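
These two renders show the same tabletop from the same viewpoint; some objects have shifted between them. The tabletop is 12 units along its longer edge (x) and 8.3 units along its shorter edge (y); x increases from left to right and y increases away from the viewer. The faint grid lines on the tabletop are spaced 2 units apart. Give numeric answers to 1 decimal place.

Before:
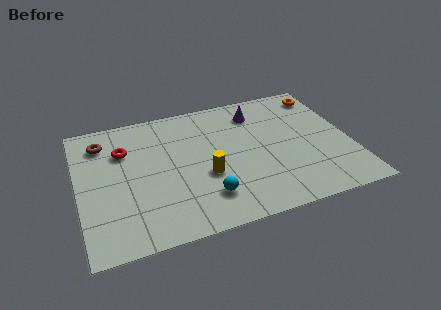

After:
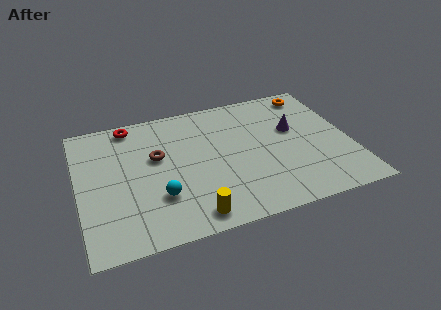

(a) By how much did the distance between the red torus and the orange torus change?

-1.0

The distance was about 9.2 in the first image and 8.2 in the second, so they moved 1.0 units closer together.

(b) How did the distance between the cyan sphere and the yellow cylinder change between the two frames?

+0.7

The distance was about 1.3 in the first image and 2.0 in the second, so they moved 0.7 units further apart.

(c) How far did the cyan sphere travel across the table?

2.1

From (5.4, 1.9) to (3.4, 2.5), the cyan sphere covered √(2.0² + 0.6²) ≈ 2.1 units.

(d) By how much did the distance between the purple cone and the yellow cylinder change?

+2.0

Before: roughly 4.3 units apart; after: 6.3. That's 2.0 units further apart.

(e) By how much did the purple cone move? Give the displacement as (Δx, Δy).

(1.5, -1.6)

From the two frames, the purple cone sits at roughly (8.1, 6.6) before and (9.6, 5.0) after.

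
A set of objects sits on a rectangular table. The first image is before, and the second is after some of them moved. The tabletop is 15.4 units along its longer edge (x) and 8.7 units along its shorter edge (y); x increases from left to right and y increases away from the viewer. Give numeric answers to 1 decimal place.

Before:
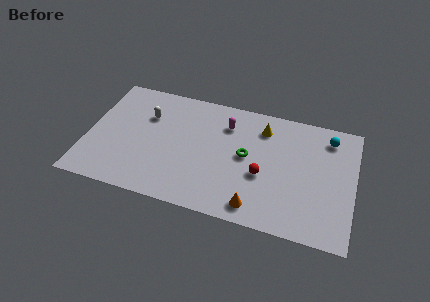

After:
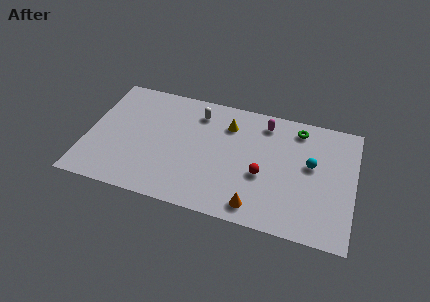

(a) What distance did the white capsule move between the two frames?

3.1

From (3.3, 6.0) to (6.2, 7.0), the white capsule covered √(2.9² + 1.0²) ≈ 3.1 units.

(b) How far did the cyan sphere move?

2.4

The cyan sphere was near (13.8, 7.2) before and (12.9, 5.0) after, so it travelled √(0.9² + 2.2²) ≈ 2.4 units.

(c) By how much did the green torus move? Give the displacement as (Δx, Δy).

(2.8, 2.8)

The green torus was at about (9.2, 4.6) and moved to about (12.0, 7.4).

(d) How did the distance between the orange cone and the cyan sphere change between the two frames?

-2.3

The distance was about 7.1 in the first image and 4.8 in the second, so they moved 2.3 units closer together.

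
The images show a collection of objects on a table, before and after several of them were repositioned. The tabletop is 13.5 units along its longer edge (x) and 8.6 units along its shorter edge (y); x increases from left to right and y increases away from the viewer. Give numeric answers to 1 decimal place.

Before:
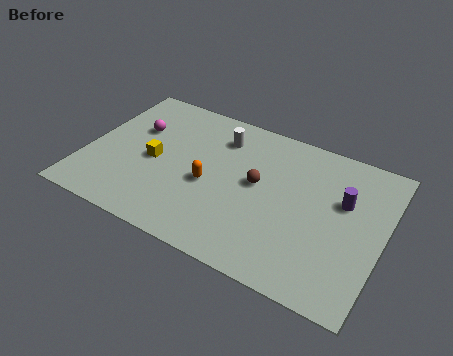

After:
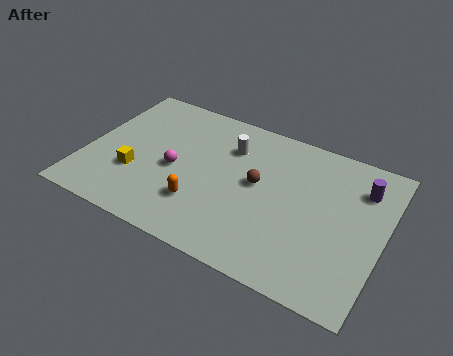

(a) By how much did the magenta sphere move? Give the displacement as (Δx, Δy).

(2.1, -1.7)

The magenta sphere was at about (2.0, 5.6) and moved to about (4.1, 3.9).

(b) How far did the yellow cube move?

1.3

The yellow cube moved from about (3.1, 4.0) to (2.4, 2.9), a distance of √(0.7² + 1.1²) ≈ 1.3.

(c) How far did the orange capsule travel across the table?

1.3

From (5.7, 3.7) to (5.5, 2.4), the orange capsule covered √(0.2² + 1.3²) ≈ 1.3 units.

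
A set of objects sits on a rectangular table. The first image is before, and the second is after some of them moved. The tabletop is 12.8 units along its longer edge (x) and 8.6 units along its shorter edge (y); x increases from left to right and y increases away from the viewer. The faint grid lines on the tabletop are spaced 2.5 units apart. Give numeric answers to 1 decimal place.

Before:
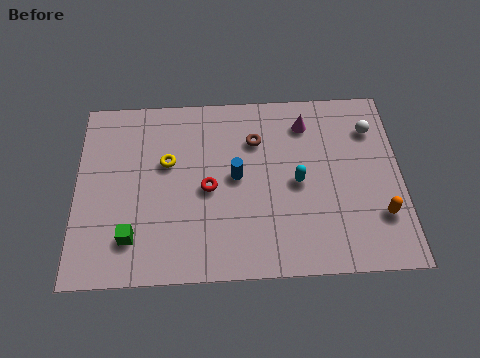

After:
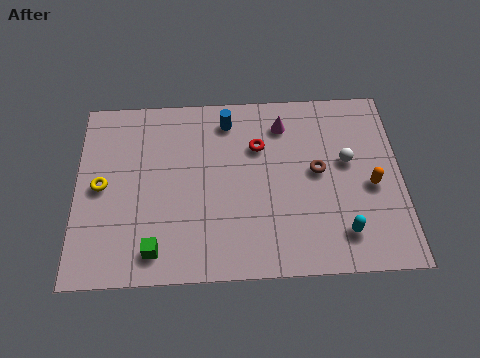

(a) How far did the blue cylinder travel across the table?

2.7

The blue cylinder was near (6.3, 4.5) before and (6.0, 7.2) after, so it travelled √(0.3² + 2.7²) ≈ 2.7 units.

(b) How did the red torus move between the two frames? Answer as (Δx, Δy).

(2.0, 1.9)

The red torus started near (5.2, 4.0) and ended near (7.2, 5.9).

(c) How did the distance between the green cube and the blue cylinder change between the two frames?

+1.7

They were about 4.9 units apart before and 6.6 after — 1.7 units further apart.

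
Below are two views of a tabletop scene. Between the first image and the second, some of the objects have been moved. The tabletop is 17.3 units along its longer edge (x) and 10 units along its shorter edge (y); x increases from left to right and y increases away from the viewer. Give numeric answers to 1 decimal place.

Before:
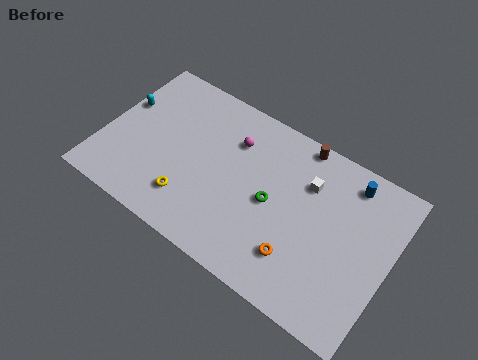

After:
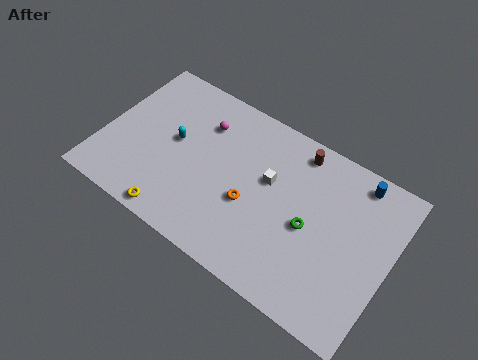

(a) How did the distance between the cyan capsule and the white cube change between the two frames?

-5.6

Before: roughly 11.3 units apart; after: 5.7. That's 5.6 units closer together.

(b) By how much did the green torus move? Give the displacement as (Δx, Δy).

(2.3, -0.2)

The green torus started near (10.3, 4.8) and ended near (12.6, 4.6).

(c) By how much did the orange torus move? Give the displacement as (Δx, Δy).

(-3.2, 1.5)

The orange torus was at about (12.3, 2.5) and moved to about (9.1, 4.0).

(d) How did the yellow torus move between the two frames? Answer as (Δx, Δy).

(-0.6, -1.4)

The yellow torus started near (5.7, 2.3) and ended near (5.1, 0.9).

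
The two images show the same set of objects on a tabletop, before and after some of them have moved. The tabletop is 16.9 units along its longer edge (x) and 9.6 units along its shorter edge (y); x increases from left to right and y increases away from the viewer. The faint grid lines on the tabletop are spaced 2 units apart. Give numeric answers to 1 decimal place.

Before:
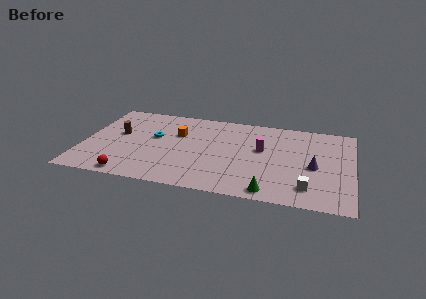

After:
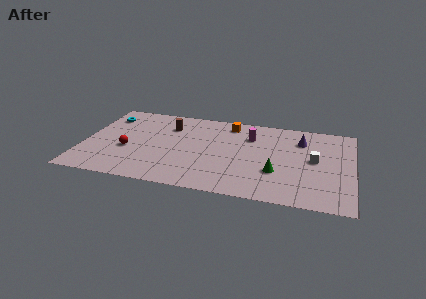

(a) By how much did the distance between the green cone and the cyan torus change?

+3.0

Before: roughly 8.8 units apart; after: 11.8. That's 3.0 units further apart.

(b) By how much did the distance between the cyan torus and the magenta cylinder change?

+2.4

Before: roughly 6.8 units apart; after: 9.2. That's 2.4 units further apart.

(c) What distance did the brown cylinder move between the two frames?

3.5

From (2.1, 5.5) to (5.2, 7.1), the brown cylinder covered √(3.1² + 1.6²) ≈ 3.5 units.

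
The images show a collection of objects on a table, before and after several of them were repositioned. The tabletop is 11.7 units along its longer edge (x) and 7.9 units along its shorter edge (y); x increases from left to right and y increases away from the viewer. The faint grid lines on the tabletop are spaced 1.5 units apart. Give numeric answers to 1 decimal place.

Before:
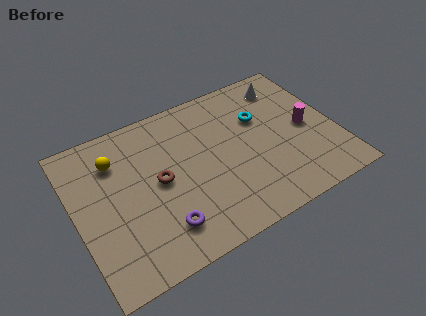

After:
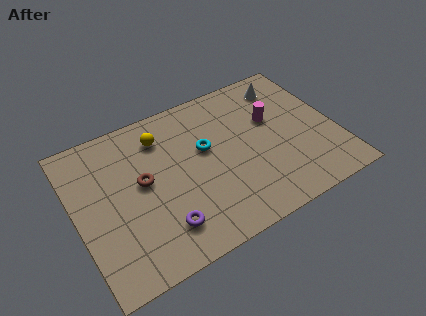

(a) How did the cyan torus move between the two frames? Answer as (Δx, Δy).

(-2.6, -0.5)

The cyan torus was at about (8.5, 5.2) and moved to about (5.9, 4.7).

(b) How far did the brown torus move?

0.8

The brown torus moved from about (3.7, 4.0) to (3.0, 4.3), a distance of √(0.7² + 0.3²) ≈ 0.8.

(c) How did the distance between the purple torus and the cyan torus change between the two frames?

-2.3

The distance was about 6.1 in the first image and 3.8 in the second, so they moved 2.3 units closer together.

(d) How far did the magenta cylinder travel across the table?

1.8

The magenta cylinder was near (10.4, 3.8) before and (9.0, 4.9) after, so it travelled √(1.4² + 1.1²) ≈ 1.8 units.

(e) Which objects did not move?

the white cone and the purple torus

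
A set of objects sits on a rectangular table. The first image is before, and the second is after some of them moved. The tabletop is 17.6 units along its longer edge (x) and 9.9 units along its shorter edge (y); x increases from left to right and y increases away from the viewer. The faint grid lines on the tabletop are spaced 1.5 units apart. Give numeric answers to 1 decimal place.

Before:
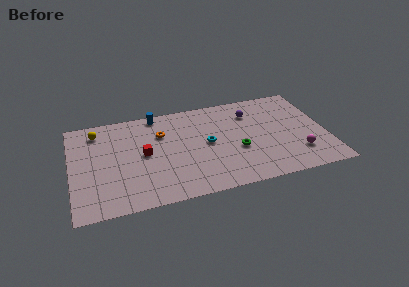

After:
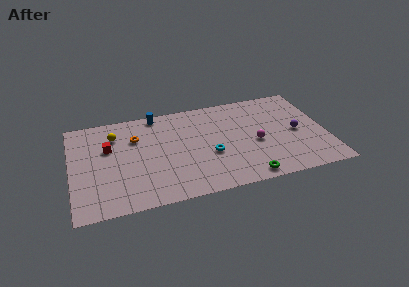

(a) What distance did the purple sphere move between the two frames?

4.1

The purple sphere moved from about (12.6, 7.5) to (15.6, 4.7), a distance of √(3.0² + 2.8²) ≈ 4.1.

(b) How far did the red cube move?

2.7

The red cube moved from about (5.0, 5.1) to (2.6, 6.3), a distance of √(2.4² + 1.2²) ≈ 2.7.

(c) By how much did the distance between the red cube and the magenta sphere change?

-0.5

The distance was about 10.8 in the first image and 10.3 in the second, so they moved 0.5 units closer together.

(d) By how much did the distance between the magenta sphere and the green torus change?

-0.9

Before: roughly 4.3 units apart; after: 3.4. That's 0.9 units closer together.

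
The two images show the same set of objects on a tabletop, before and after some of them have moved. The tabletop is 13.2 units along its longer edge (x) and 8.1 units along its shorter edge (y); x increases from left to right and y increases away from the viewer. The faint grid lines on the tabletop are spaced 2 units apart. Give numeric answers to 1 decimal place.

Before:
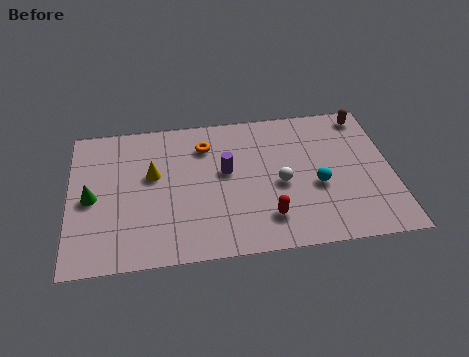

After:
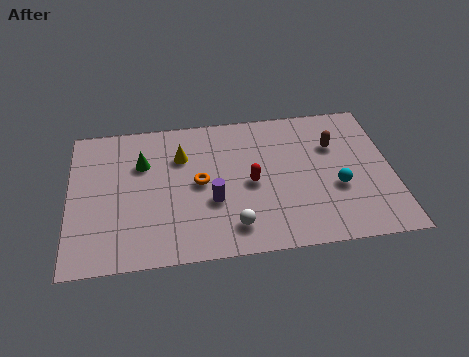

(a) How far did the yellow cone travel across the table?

1.5

The yellow cone moved from about (3.4, 4.8) to (4.6, 5.7), a distance of √(1.2² + 0.9²) ≈ 1.5.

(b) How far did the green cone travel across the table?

2.7

From (0.9, 3.8) to (3.0, 5.5), the green cone covered √(2.1² + 1.7²) ≈ 2.7 units.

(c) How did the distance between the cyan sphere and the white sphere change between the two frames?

+3.1

Before: roughly 1.5 units apart; after: 4.6. That's 3.1 units further apart.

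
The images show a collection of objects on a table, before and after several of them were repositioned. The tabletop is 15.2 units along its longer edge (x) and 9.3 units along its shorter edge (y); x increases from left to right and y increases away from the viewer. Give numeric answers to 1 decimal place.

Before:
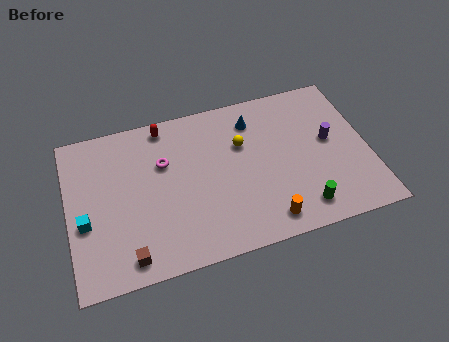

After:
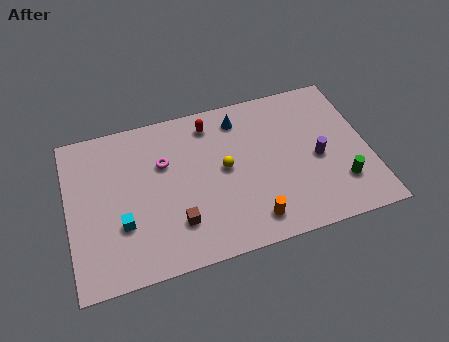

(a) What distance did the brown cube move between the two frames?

2.8

From (2.8, 1.2) to (5.3, 2.4), the brown cube covered √(2.5² + 1.2²) ≈ 2.8 units.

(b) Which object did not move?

the magenta torus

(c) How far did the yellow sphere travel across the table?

1.6

The yellow sphere was near (8.9, 6.1) before and (7.9, 4.9) after, so it travelled √(1.0² + 1.2²) ≈ 1.6 units.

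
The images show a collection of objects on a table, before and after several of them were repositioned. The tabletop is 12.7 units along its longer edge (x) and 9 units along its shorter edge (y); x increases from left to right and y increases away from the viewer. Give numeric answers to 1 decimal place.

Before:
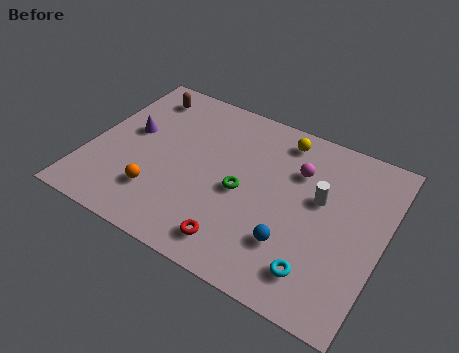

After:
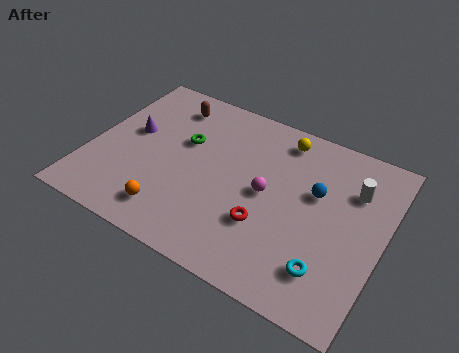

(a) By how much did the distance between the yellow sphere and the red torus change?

-1.6

They were about 6.4 units apart before and 4.8 after — 1.6 units closer together.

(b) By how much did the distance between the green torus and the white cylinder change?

+3.9

Before: roughly 3.4 units apart; after: 7.3. That's 3.9 units further apart.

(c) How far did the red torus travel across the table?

1.8

The red torus was near (6.9, 1.4) before and (7.9, 2.9) after, so it travelled √(1.0² + 1.5²) ≈ 1.8 units.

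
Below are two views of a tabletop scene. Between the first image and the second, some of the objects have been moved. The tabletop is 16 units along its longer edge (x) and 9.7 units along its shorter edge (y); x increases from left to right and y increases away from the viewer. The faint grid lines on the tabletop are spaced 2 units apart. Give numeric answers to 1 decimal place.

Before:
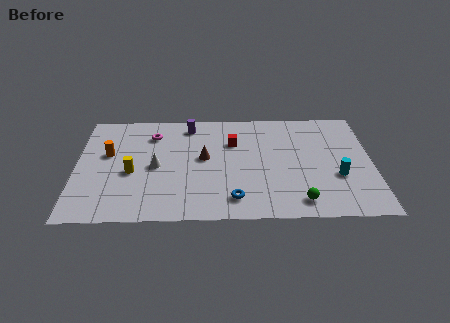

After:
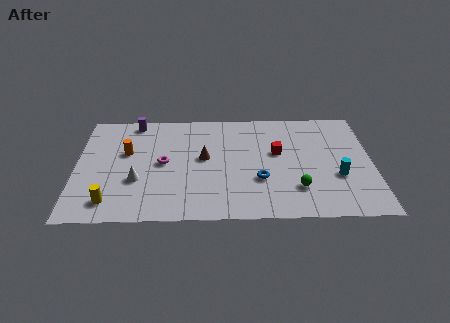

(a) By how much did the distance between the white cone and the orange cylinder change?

-0.3

Before: roughly 2.9 units apart; after: 2.6. That's 0.3 units closer together.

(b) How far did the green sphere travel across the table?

1.1

The green sphere moved from about (12.0, 1.4) to (11.9, 2.5), a distance of √(0.1² + 1.1²) ≈ 1.1.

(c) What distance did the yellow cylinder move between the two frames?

2.7

From (3.0, 4.1) to (1.9, 1.6), the yellow cylinder covered √(1.1² + 2.5²) ≈ 2.7 units.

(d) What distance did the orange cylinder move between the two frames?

1.0

The orange cylinder was near (1.7, 5.8) before and (2.7, 5.9) after, so it travelled √(1.0² + 0.1²) ≈ 1.0 units.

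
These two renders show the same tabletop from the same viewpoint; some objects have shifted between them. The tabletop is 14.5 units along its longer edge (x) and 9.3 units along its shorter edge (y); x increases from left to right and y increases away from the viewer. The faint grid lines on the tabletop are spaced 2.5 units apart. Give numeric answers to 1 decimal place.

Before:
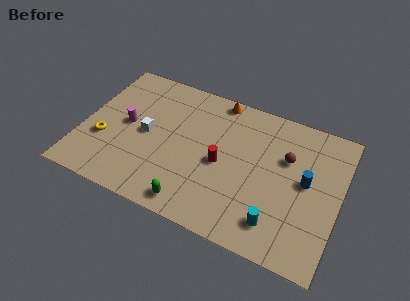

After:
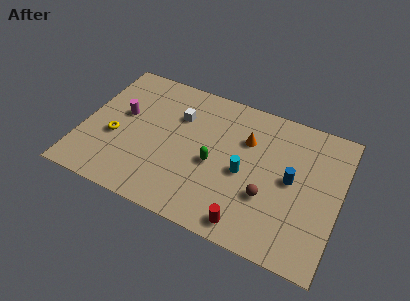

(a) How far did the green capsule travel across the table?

3.1

The green capsule moved from about (6.7, 1.1) to (7.5, 4.1), a distance of √(0.8² + 3.0²) ≈ 3.1.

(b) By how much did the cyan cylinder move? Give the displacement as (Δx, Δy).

(-2.1, 2.4)

The cyan cylinder started near (11.3, 1.8) and ended near (9.2, 4.2).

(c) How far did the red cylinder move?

3.7

The red cylinder moved from about (7.9, 4.3) to (9.8, 1.1), a distance of √(1.9² + 3.2²) ≈ 3.7.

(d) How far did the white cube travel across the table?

2.5

The white cube was near (3.6, 4.6) before and (5.2, 6.5) after, so it travelled √(1.6² + 1.9²) ≈ 2.5 units.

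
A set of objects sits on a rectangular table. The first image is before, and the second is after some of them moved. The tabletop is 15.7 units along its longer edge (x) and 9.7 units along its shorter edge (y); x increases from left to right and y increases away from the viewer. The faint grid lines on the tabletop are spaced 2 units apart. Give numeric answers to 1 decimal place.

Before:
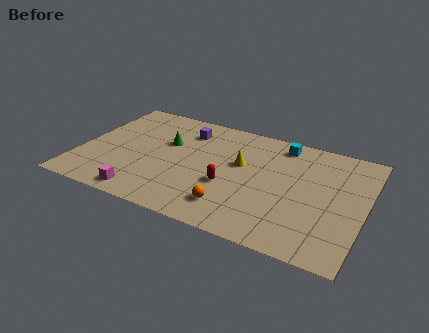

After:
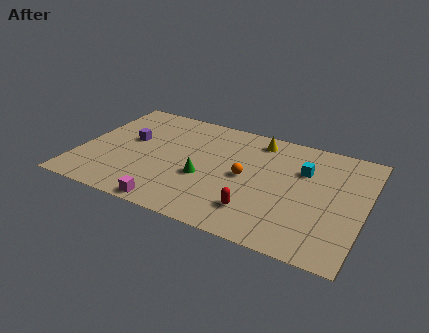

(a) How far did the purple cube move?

3.5

From (5.5, 7.6) to (2.6, 5.6), the purple cube covered √(2.9² + 2.0²) ≈ 3.5 units.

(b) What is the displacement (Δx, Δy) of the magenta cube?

(1.6, -0.3)

The magenta cube started near (4.0, 1.1) and ended near (5.6, 0.8).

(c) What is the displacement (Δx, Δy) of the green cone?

(2.4, -2.3)

The green cone started near (4.6, 6.1) and ended near (7.0, 3.8).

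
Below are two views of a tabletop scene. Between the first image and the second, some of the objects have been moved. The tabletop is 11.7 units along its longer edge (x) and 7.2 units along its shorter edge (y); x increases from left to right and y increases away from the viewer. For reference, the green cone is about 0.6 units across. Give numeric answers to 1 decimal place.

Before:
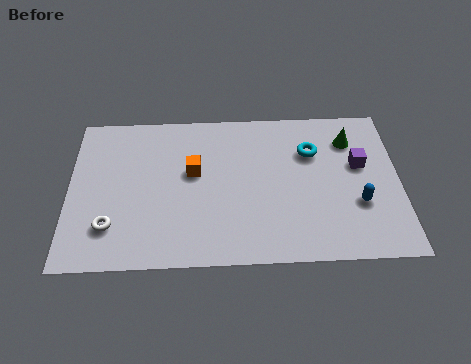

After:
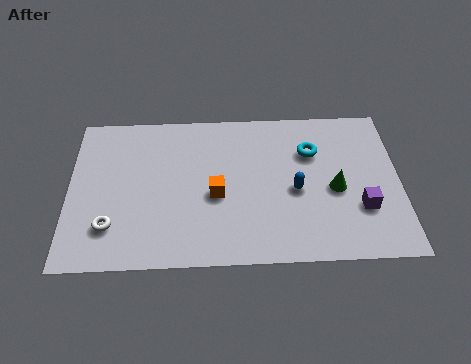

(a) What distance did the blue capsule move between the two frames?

2.3

From (10.2, 2.5) to (8.0, 3.2), the blue capsule covered √(2.2² + 0.7²) ≈ 2.3 units.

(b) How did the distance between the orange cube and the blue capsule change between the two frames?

-3.2

Before: roughly 6.0 units apart; after: 2.8. That's 3.2 units closer together.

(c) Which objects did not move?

the cyan torus and the white torus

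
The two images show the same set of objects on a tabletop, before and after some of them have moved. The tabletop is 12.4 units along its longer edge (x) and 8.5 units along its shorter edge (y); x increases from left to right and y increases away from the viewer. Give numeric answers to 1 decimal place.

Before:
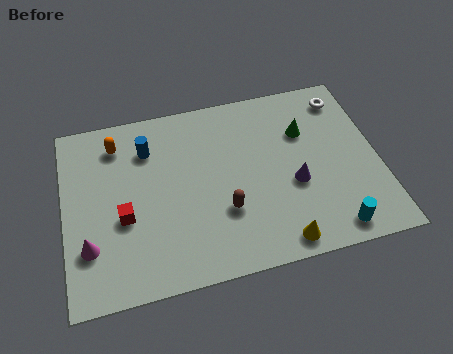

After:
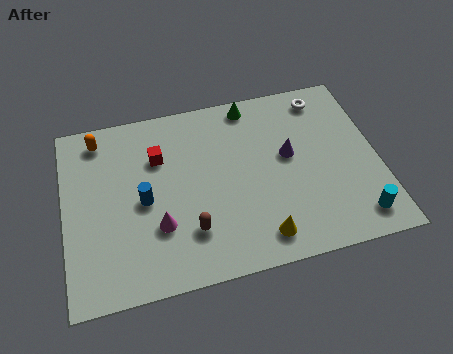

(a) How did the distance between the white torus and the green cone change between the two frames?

+0.8

The distance was about 2.1 in the first image and 2.9 in the second, so they moved 0.8 units further apart.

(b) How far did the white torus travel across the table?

0.8

From (11.3, 7.1) to (10.5, 7.3), the white torus covered √(0.8² + 0.2²) ≈ 0.8 units.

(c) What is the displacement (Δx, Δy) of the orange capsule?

(-0.7, 0.4)

The orange capsule was at about (2.2, 6.9) and moved to about (1.5, 7.3).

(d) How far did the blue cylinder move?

2.4

From (3.4, 6.4) to (3.1, 4.0), the blue cylinder covered √(0.3² + 2.4²) ≈ 2.4 units.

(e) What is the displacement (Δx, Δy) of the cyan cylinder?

(1.0, 0.3)

The cyan cylinder was at about (10.3, 1.0) and moved to about (11.3, 1.3).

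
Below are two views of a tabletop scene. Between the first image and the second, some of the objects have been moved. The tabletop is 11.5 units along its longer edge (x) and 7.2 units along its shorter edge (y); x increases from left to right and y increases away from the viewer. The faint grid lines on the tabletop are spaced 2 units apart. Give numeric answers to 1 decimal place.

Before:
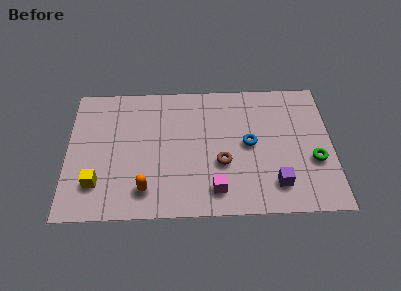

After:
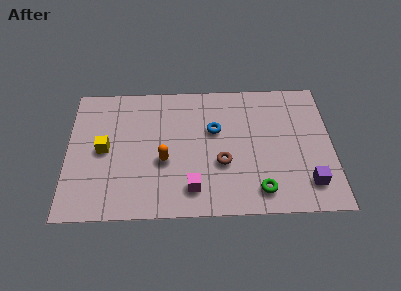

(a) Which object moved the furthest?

the green torus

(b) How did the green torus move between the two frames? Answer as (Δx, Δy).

(-2.4, -1.5)

The green torus started near (10.7, 2.7) and ended near (8.3, 1.2).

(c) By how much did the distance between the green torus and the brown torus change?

-1.8

They were about 4.0 units apart before and 2.2 after — 1.8 units closer together.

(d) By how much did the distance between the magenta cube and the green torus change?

-1.6

Before: roughly 4.5 units apart; after: 2.9. That's 1.6 units closer together.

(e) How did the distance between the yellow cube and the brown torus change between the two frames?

-0.3

The distance was about 5.5 in the first image and 5.2 in the second, so they moved 0.3 units closer together.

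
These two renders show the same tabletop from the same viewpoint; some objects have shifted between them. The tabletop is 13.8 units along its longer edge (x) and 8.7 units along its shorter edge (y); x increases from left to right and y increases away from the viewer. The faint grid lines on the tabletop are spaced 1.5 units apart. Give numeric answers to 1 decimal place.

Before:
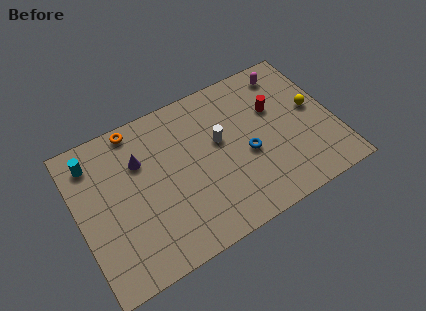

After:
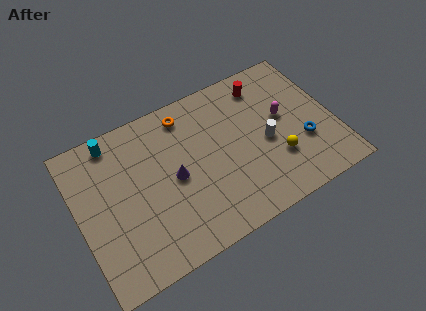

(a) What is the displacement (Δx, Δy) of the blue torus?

(3.0, -0.7)

The blue torus started near (9.0, 3.7) and ended near (12.0, 3.0).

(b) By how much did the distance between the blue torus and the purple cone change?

+1.0

The distance was about 6.0 in the first image and 7.0 in the second, so they moved 1.0 units further apart.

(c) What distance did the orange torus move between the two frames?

2.7

The orange torus moved from about (3.5, 7.9) to (6.2, 7.4), a distance of √(2.7² + 0.5²) ≈ 2.7.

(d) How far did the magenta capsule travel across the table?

2.6

The magenta capsule was near (11.8, 7.4) before and (11.2, 4.9) after, so it travelled √(0.6² + 2.5²) ≈ 2.6 units.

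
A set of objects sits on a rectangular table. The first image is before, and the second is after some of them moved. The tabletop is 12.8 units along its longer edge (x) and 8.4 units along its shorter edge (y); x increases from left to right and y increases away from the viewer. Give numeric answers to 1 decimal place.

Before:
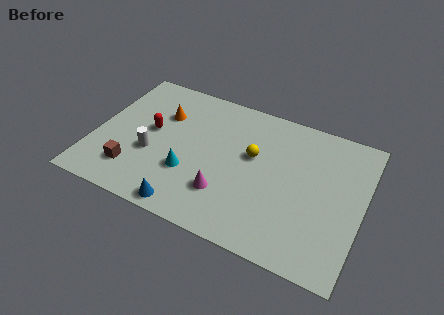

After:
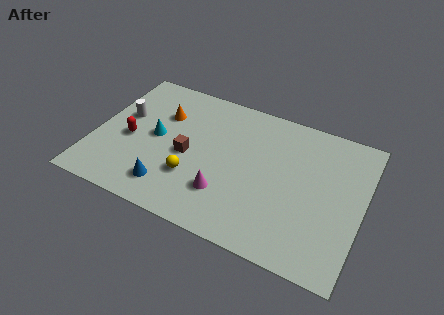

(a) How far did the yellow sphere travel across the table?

3.5

The yellow sphere was near (7.5, 5.0) before and (4.9, 2.6) after, so it travelled √(2.6² + 2.4²) ≈ 3.5 units.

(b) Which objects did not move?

the magenta cone and the orange cone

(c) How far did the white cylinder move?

2.4

The white cylinder was near (2.8, 3.2) before and (1.2, 5.0) after, so it travelled √(1.6² + 1.8²) ≈ 2.4 units.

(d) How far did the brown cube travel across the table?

3.1

From (2.1, 1.9) to (4.5, 3.8), the brown cube covered √(2.4² + 1.9²) ≈ 3.1 units.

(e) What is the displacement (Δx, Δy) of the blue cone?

(-1.0, 0.8)

From the two frames, the blue cone sits at roughly (4.9, 0.8) before and (3.9, 1.6) after.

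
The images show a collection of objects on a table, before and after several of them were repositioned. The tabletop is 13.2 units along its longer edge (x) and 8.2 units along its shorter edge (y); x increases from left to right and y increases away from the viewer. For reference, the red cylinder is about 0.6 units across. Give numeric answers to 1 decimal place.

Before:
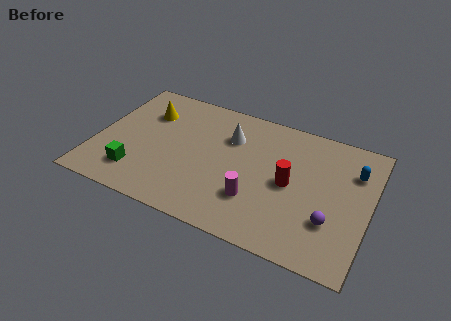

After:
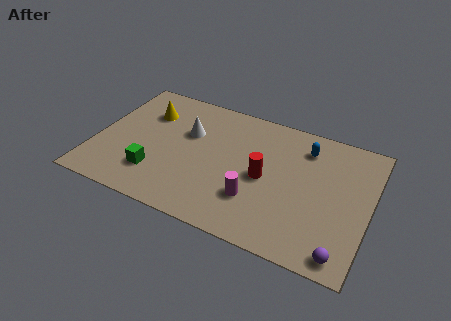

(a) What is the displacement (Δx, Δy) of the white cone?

(-2.0, -0.5)

The white cone started near (6.3, 5.8) and ended near (4.3, 5.3).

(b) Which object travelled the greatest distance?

the blue capsule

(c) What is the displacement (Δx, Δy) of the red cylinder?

(-1.2, -0.1)

From the two frames, the red cylinder sits at roughly (9.4, 4.0) before and (8.2, 3.9) after.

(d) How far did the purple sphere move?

1.7

The purple sphere was near (11.5, 2.5) before and (12.2, 0.9) after, so it travelled √(0.7² + 1.6²) ≈ 1.7 units.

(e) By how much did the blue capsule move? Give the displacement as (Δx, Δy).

(-2.4, 0.6)

The blue capsule started near (12.3, 5.9) and ended near (9.9, 6.5).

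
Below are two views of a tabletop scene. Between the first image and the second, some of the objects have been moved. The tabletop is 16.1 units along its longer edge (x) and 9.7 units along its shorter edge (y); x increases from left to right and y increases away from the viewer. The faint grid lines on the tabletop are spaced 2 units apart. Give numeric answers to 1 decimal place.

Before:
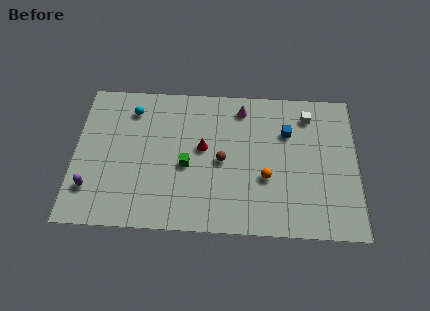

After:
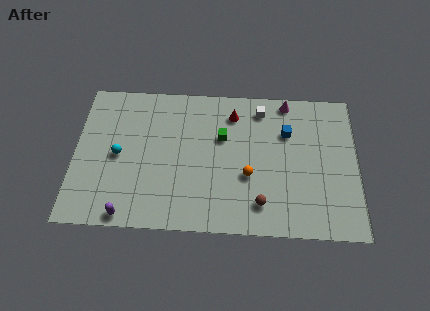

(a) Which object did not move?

the blue cube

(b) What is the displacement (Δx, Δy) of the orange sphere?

(-1.0, 0.1)

From the two frames, the orange sphere sits at roughly (10.9, 3.6) before and (9.9, 3.7) after.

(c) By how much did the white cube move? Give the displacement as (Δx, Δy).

(-2.7, 0.3)

From the two frames, the white cube sits at roughly (13.3, 7.9) before and (10.6, 8.2) after.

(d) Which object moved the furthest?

the brown sphere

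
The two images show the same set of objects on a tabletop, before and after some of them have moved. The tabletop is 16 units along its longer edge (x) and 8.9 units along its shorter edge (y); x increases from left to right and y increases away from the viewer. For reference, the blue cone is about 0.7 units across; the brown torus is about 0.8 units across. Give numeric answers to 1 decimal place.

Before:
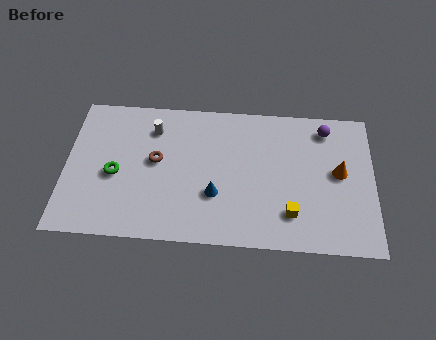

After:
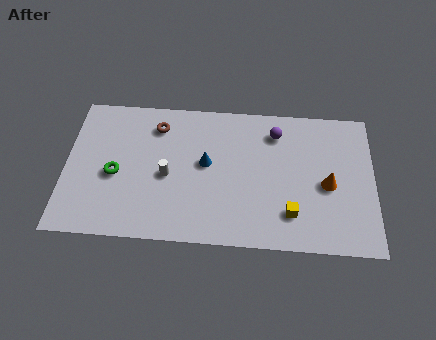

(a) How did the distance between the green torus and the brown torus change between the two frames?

+1.5

Before: roughly 2.3 units apart; after: 3.8. That's 1.5 units further apart.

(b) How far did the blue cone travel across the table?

2.0

The blue cone moved from about (7.8, 3.0) to (7.3, 4.9), a distance of √(0.5² + 1.9²) ≈ 2.0.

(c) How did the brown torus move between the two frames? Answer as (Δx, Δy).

(0.0, 2.2)

The brown torus started near (4.7, 4.9) and ended near (4.7, 7.1).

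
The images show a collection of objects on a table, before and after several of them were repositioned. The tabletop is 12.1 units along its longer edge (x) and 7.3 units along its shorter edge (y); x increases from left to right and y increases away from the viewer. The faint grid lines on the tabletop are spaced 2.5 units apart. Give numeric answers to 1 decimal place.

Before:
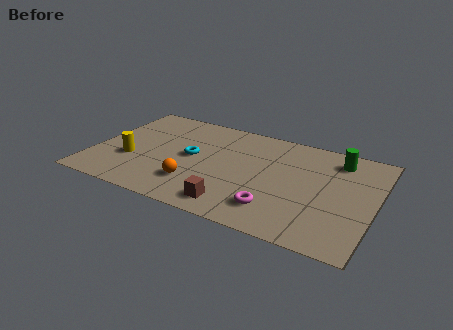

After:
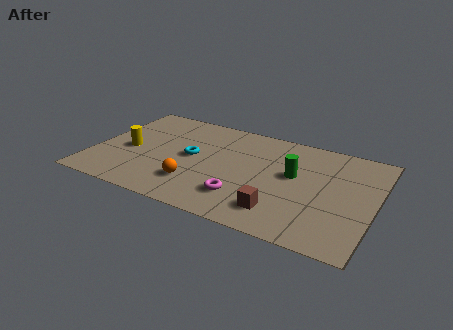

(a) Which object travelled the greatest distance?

the green cylinder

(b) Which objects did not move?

the orange sphere and the cyan torus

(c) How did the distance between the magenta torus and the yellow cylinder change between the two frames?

-1.1

They were about 6.5 units apart before and 5.4 after — 1.1 units closer together.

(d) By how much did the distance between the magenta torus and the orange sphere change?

-1.4

Before: roughly 3.5 units apart; after: 2.1. That's 1.4 units closer together.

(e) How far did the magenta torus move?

1.4

From (8.1, 1.6) to (6.7, 1.8), the magenta torus covered √(1.4² + 0.2²) ≈ 1.4 units.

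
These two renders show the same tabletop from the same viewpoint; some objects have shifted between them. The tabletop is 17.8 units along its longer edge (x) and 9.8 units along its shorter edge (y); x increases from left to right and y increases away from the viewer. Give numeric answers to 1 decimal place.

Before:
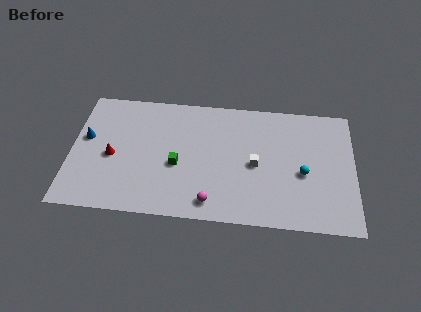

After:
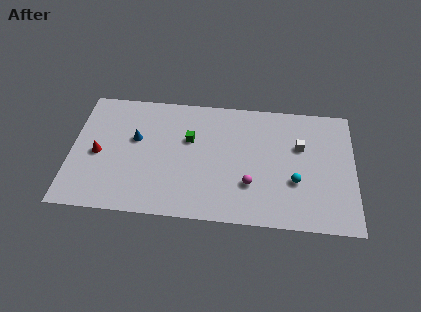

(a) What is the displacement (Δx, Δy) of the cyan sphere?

(-0.5, -0.7)

The cyan sphere was at about (14.6, 4.2) and moved to about (14.1, 3.5).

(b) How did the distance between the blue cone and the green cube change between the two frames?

-2.6

They were about 6.0 units apart before and 3.4 after — 2.6 units closer together.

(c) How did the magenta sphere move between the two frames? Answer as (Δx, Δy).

(2.4, 1.6)

From the two frames, the magenta sphere sits at roughly (8.9, 1.4) before and (11.3, 3.0) after.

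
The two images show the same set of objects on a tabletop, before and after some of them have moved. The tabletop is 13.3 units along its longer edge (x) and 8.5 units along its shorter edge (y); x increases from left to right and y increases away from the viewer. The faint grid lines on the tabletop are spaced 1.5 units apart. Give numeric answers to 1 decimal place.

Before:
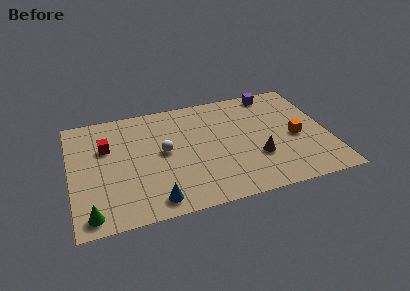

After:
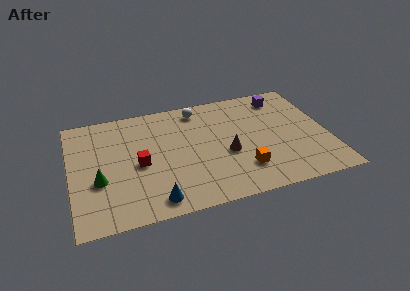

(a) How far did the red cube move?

2.3

The red cube moved from about (1.9, 5.6) to (3.5, 3.9), a distance of √(1.6² + 1.7²) ≈ 2.3.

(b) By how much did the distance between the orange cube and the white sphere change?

-1.3

They were about 6.8 units apart before and 5.5 after — 1.3 units closer together.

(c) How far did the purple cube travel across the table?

0.6

From (10.8, 7.6) to (11.2, 7.1), the purple cube covered √(0.4² + 0.5²) ≈ 0.6 units.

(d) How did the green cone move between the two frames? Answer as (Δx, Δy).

(0.5, 2.2)

The green cone was at about (0.9, 1.0) and moved to about (1.4, 3.2).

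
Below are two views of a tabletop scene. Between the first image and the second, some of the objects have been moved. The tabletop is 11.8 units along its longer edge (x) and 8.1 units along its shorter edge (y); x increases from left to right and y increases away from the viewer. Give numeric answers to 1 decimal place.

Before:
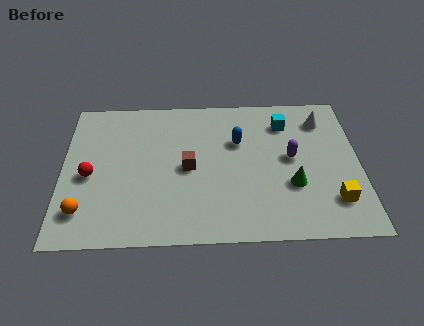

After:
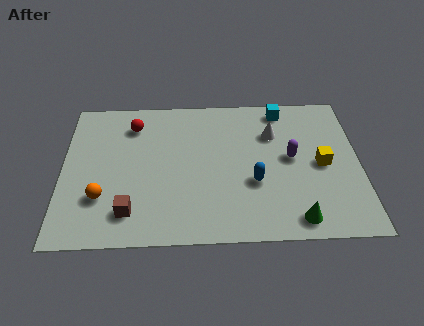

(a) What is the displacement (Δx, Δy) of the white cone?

(-2.0, -0.7)

The white cone was at about (10.4, 6.4) and moved to about (8.4, 5.7).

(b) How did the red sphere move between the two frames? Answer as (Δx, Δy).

(1.7, 2.8)

The red sphere started near (1.1, 3.6) and ended near (2.8, 6.4).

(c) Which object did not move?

the purple capsule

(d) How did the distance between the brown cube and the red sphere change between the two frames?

+0.9

They were about 3.9 units apart before and 4.8 after — 0.9 units further apart.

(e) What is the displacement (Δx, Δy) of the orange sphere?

(0.7, 0.7)

From the two frames, the orange sphere sits at roughly (0.9, 1.7) before and (1.6, 2.4) after.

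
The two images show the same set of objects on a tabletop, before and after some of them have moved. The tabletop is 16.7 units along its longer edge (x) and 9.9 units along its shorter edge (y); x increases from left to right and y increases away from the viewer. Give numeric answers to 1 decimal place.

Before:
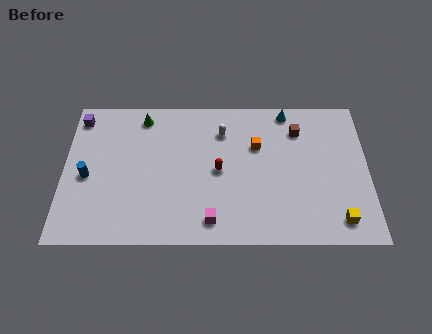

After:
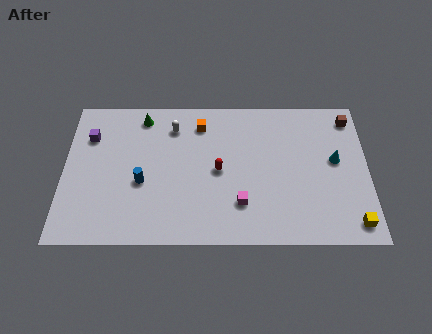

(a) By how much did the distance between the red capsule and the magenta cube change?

-0.8

They were about 3.3 units apart before and 2.5 after — 0.8 units closer together.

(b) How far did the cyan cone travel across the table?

4.3

The cyan cone was near (12.3, 8.9) before and (14.9, 5.5) after, so it travelled √(2.6² + 3.4²) ≈ 4.3 units.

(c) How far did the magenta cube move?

1.9

From (8.1, 1.5) to (9.7, 2.6), the magenta cube covered √(1.6² + 1.1²) ≈ 1.9 units.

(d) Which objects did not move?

the red capsule and the green cone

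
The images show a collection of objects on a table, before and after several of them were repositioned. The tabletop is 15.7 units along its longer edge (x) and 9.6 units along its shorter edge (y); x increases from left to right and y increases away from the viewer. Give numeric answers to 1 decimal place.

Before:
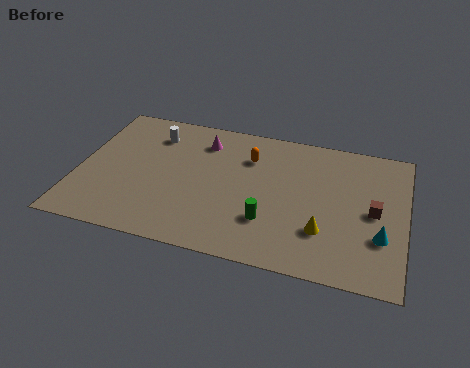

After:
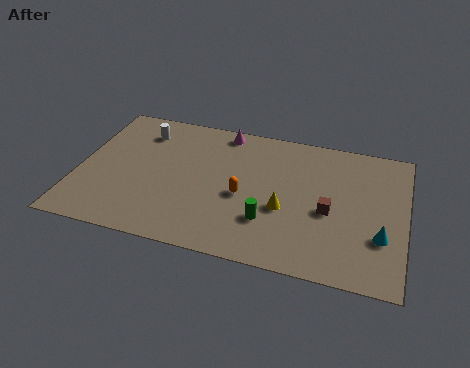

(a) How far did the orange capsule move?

2.8

The orange capsule was near (8.1, 7.0) before and (8.0, 4.2) after, so it travelled √(0.1² + 2.8²) ≈ 2.8 units.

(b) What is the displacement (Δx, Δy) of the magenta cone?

(0.9, 1.0)

The magenta cone started near (5.8, 7.6) and ended near (6.7, 8.6).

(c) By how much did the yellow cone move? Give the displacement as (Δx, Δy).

(-1.9, 1.0)

From the two frames, the yellow cone sits at roughly (11.9, 2.8) before and (10.0, 3.8) after.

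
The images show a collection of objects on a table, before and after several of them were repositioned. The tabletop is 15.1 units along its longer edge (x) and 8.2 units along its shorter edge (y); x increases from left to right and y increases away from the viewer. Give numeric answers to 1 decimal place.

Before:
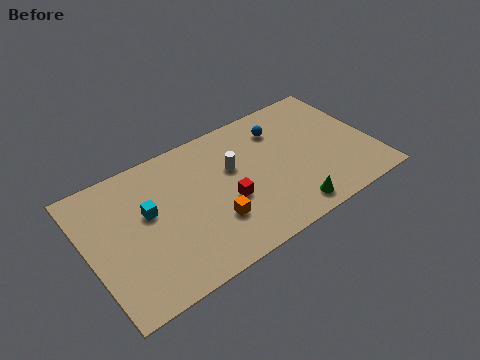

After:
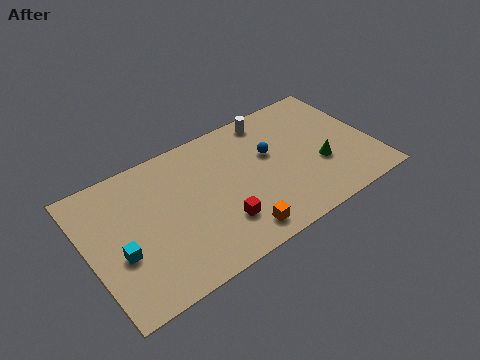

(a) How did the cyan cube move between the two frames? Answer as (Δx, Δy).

(-1.7, -1.6)

The cyan cube started near (3.2, 4.8) and ended near (1.5, 3.2).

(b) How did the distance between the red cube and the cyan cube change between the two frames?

+0.9

Before: roughly 4.3 units apart; after: 5.2. That's 0.9 units further apart.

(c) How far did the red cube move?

1.3

The red cube moved from about (7.2, 3.3) to (6.6, 2.2), a distance of √(0.6² + 1.1²) ≈ 1.3.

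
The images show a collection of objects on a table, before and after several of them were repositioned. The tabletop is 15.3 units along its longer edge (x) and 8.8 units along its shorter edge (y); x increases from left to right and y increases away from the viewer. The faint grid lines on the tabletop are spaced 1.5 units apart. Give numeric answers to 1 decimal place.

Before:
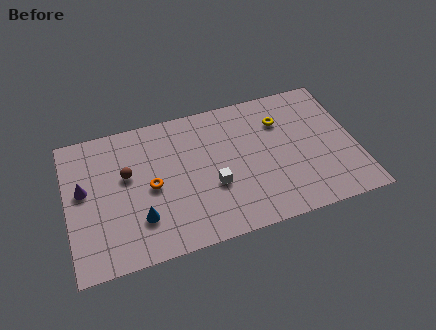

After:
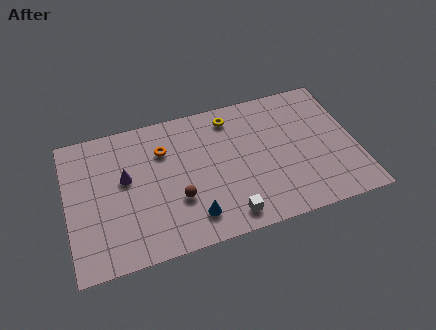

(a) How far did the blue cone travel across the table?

2.8

The blue cone moved from about (3.7, 2.4) to (6.4, 1.7), a distance of √(2.7² + 0.7²) ≈ 2.8.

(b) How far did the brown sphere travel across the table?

3.4

The brown sphere was near (3.2, 5.3) before and (5.7, 3.0) after, so it travelled √(2.5² + 2.3²) ≈ 3.4 units.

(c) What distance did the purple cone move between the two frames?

2.2

The purple cone moved from about (0.9, 5.0) to (3.1, 5.1), a distance of √(2.2² + 0.1²) ≈ 2.2.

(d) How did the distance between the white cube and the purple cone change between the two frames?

-0.5

The distance was about 6.9 in the first image and 6.4 in the second, so they moved 0.5 units closer together.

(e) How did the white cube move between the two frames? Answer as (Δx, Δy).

(0.6, -2.1)

From the two frames, the white cube sits at roughly (7.6, 3.3) before and (8.2, 1.2) after.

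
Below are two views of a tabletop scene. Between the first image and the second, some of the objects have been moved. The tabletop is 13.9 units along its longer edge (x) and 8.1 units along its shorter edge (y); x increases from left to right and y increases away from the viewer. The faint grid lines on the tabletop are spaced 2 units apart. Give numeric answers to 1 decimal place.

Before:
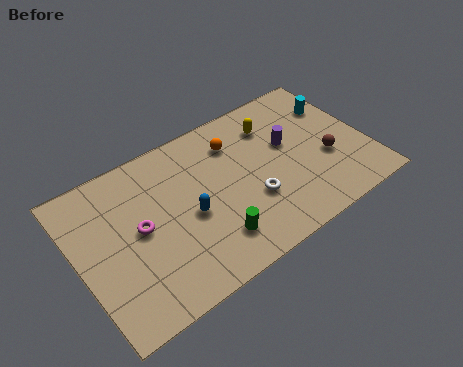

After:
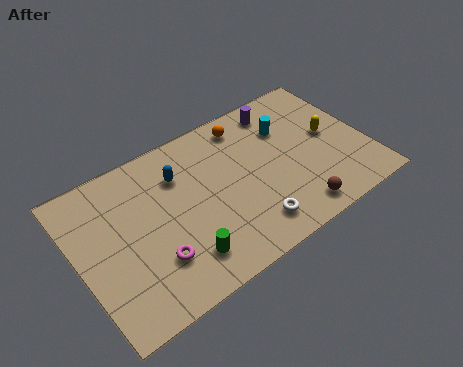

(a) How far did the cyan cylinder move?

2.5

From (12.9, 5.8) to (10.4, 5.7), the cyan cylinder covered √(2.5² + 0.1²) ≈ 2.5 units.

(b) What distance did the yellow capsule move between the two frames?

3.1

The yellow capsule was near (9.8, 6.2) before and (12.3, 4.3) after, so it travelled √(2.5² + 1.9²) ≈ 3.1 units.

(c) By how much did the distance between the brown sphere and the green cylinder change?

-0.6

The distance was about 6.0 in the first image and 5.4 in the second, so they moved 0.6 units closer together.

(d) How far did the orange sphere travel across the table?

1.0

The orange sphere moved from about (7.9, 6.2) to (8.6, 6.9), a distance of √(0.7² + 0.7²) ≈ 1.0.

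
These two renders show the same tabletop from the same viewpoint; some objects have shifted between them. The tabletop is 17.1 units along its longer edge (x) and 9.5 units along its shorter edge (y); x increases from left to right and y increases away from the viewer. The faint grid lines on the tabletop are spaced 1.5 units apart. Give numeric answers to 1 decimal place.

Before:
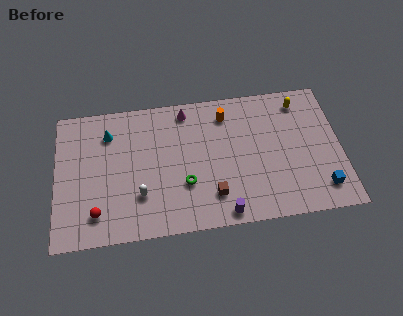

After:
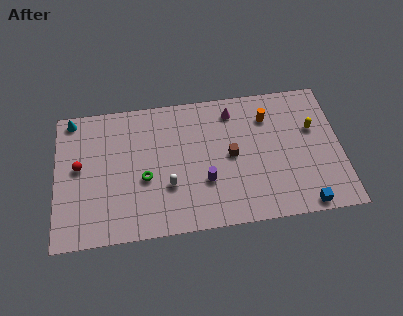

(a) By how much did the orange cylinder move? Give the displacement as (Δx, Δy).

(2.5, -0.5)

From the two frames, the orange cylinder sits at roughly (10.3, 7.7) before and (12.8, 7.2) after.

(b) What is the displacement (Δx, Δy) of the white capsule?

(1.7, 0.4)

From the two frames, the white capsule sits at roughly (5.0, 2.8) before and (6.7, 3.2) after.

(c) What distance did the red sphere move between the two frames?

3.4

The red sphere moved from about (2.4, 1.9) to (1.4, 5.2), a distance of √(1.0² + 3.3²) ≈ 3.4.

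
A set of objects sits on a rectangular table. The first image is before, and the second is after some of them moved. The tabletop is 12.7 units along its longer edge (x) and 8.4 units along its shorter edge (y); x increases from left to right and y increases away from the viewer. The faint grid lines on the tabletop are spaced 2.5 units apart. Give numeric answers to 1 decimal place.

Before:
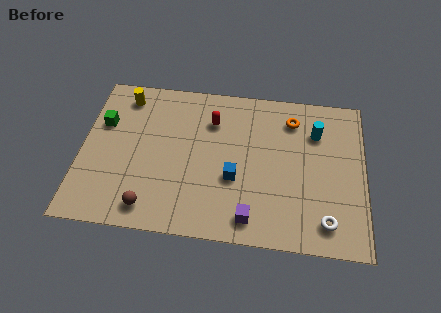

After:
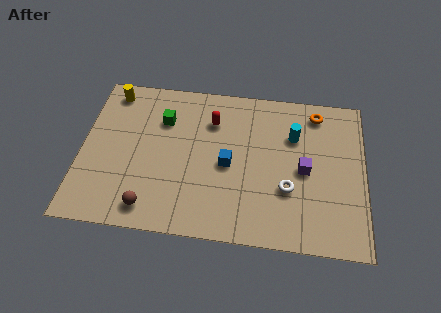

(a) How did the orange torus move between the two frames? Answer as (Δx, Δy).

(1.1, 0.5)

The orange torus was at about (9.4, 6.7) and moved to about (10.5, 7.2).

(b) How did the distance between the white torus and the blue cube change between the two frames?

-1.6

They were about 4.5 units apart before and 2.9 after — 1.6 units closer together.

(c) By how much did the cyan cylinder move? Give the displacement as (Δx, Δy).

(-1.0, -0.3)

The cyan cylinder started near (10.5, 6.1) and ended near (9.5, 5.8).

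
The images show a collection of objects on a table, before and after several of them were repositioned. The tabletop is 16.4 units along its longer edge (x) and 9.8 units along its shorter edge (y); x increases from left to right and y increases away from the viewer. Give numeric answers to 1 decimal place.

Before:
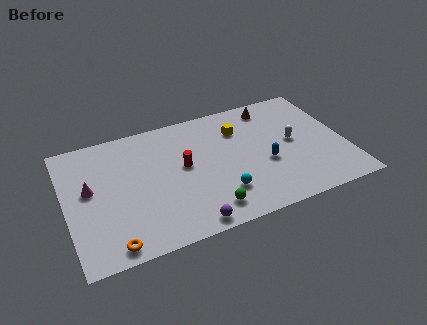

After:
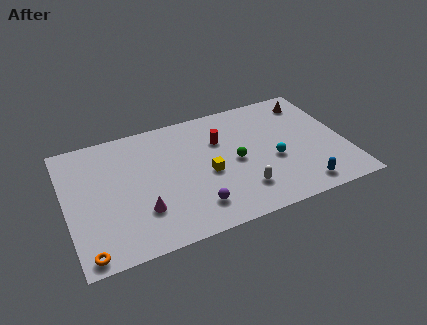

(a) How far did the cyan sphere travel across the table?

3.6

From (8.8, 2.5) to (12.1, 4.0), the cyan sphere covered √(3.3² + 1.5²) ≈ 3.6 units.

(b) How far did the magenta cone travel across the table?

3.9

From (1.4, 5.5) to (4.2, 2.8), the magenta cone covered √(2.8² + 2.7²) ≈ 3.9 units.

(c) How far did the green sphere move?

3.7

The green sphere moved from about (7.9, 1.6) to (9.9, 4.7), a distance of √(2.0² + 3.1²) ≈ 3.7.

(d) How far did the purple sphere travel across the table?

1.2

The purple sphere was near (6.7, 0.9) before and (7.2, 2.0) after, so it travelled √(0.5² + 1.1²) ≈ 1.2 units.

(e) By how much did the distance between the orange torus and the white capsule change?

-2.6

They were about 11.8 units apart before and 9.2 after — 2.6 units closer together.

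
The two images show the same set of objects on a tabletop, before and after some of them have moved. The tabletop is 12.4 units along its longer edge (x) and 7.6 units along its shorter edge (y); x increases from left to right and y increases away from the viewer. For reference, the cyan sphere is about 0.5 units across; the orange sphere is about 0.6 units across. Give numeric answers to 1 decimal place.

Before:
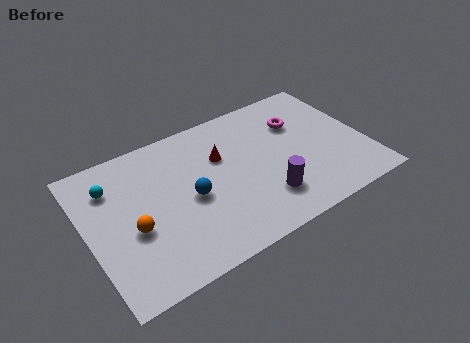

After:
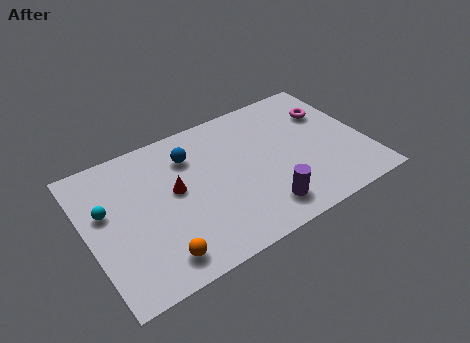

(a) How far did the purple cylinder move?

0.5

The purple cylinder moved from about (7.6, 1.9) to (7.4, 1.4), a distance of √(0.2² + 0.5²) ≈ 0.5.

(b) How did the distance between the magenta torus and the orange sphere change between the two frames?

+1.2

Before: roughly 8.1 units apart; after: 9.3. That's 1.2 units further apart.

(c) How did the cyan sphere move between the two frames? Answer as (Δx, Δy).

(-0.4, -1.1)

From the two frames, the cyan sphere sits at roughly (1.3, 5.7) before and (0.9, 4.6) after.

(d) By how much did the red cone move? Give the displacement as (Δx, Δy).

(-2.2, -0.8)

The red cone was at about (6.1, 5.0) and moved to about (3.9, 4.2).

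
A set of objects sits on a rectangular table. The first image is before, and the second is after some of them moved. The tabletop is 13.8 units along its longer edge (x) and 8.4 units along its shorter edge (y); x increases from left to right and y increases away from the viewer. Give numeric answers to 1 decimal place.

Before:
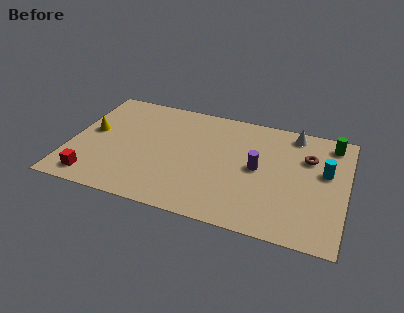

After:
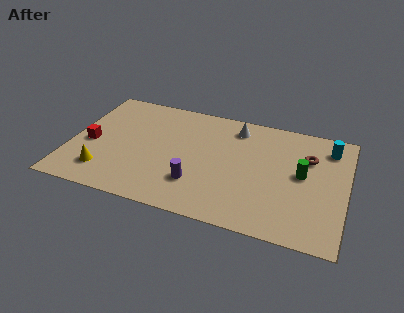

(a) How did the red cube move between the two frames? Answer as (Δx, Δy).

(-0.4, 2.5)

The red cube was at about (1.4, 1.2) and moved to about (1.0, 3.7).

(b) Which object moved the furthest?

the purple cylinder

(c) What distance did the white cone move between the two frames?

2.9

From (11.0, 7.4) to (8.1, 7.0), the white cone covered √(2.9² + 0.4²) ≈ 2.9 units.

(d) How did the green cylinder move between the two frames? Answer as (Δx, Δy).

(-1.3, -2.7)

The green cylinder was at about (12.9, 7.2) and moved to about (11.6, 4.5).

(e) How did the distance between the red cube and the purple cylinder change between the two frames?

-2.9

Before: roughly 8.6 units apart; after: 5.7. That's 2.9 units closer together.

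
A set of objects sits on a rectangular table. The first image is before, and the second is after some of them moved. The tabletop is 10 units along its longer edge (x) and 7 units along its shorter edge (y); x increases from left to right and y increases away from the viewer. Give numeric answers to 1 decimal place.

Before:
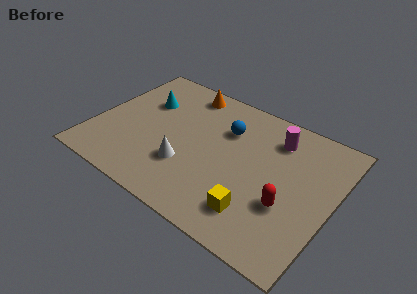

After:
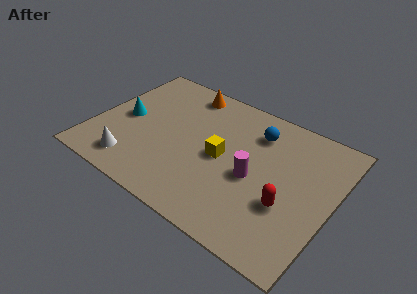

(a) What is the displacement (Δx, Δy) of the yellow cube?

(-1.8, 1.9)

From the two frames, the yellow cube sits at roughly (7.2, 1.5) before and (5.4, 3.4) after.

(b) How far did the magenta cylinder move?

2.5

From (7.3, 5.5) to (6.8, 3.1), the magenta cylinder covered √(0.5² + 2.4²) ≈ 2.5 units.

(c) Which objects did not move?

the orange cone and the red capsule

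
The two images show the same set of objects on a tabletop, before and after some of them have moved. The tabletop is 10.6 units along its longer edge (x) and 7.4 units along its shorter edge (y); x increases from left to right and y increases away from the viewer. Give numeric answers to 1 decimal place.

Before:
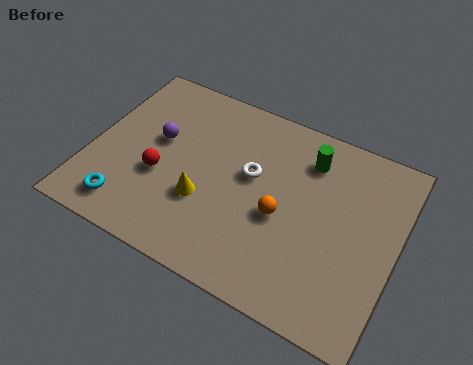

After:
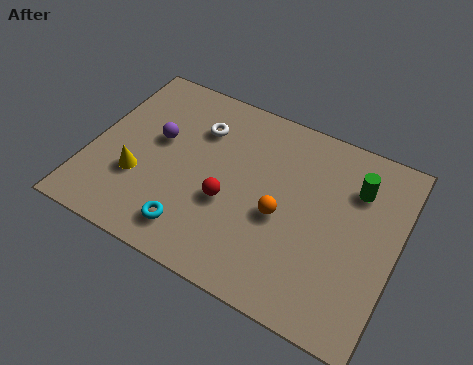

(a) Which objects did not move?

the orange sphere and the purple sphere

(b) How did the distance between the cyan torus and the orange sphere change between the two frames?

-2.1

The distance was about 5.5 in the first image and 3.4 in the second, so they moved 2.1 units closer together.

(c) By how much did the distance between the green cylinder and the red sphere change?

-0.8

Before: roughly 5.6 units apart; after: 4.8. That's 0.8 units closer together.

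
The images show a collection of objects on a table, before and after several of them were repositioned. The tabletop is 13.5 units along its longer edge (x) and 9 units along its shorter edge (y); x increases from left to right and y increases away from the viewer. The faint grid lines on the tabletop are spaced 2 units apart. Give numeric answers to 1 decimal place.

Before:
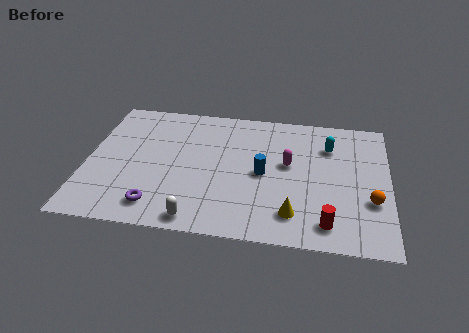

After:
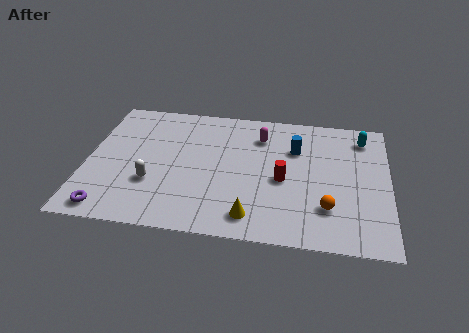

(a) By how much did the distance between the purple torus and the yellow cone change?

+0.3

Before: roughly 6.0 units apart; after: 6.3. That's 0.3 units further apart.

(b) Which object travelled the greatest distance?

the red cylinder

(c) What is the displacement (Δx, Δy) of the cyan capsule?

(1.5, 0.8)

From the two frames, the cyan capsule sits at roughly (10.8, 6.6) before and (12.3, 7.4) after.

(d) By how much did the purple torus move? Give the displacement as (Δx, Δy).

(-2.1, -0.5)

From the two frames, the purple torus sits at roughly (3.3, 1.5) before and (1.2, 1.0) after.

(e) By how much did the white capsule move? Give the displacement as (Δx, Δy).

(-2.1, 2.1)

The white capsule started near (5.1, 0.9) and ended near (3.0, 3.0).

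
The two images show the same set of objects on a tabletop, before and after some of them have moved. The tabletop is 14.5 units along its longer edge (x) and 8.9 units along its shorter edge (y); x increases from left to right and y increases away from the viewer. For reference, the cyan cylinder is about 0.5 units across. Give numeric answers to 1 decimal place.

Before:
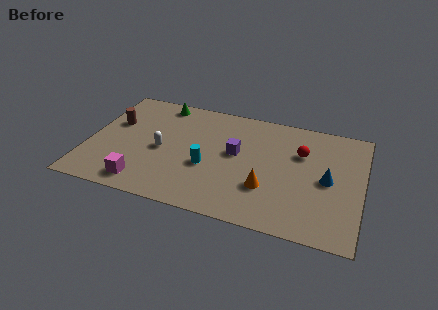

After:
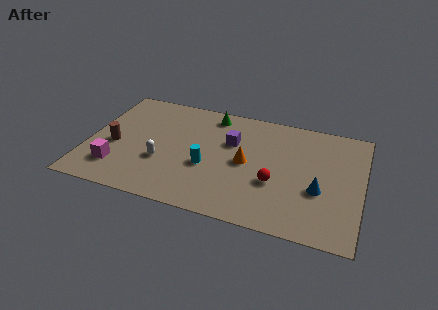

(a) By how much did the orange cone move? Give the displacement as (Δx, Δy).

(-1.2, 1.6)

The orange cone started near (9.6, 2.8) and ended near (8.4, 4.4).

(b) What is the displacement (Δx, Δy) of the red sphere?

(-1.2, -2.7)

From the two frames, the red sphere sits at roughly (11.2, 6.0) before and (10.0, 3.3) after.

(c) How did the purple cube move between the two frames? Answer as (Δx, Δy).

(-0.3, 0.8)

The purple cube was at about (7.8, 5.0) and moved to about (7.5, 5.8).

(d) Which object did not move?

the cyan cylinder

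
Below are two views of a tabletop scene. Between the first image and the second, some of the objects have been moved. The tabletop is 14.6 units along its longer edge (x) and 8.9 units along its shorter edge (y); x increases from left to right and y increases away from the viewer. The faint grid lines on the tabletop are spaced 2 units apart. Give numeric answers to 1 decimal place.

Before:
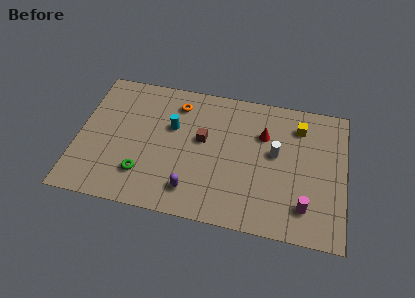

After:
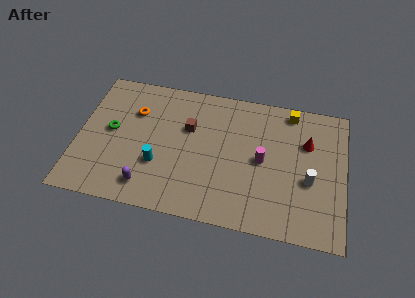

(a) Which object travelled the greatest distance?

the magenta cylinder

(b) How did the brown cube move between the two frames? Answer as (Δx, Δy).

(-0.8, 0.6)

The brown cube was at about (6.8, 5.1) and moved to about (6.0, 5.7).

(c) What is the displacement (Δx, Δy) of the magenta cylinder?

(-2.4, 2.5)

From the two frames, the magenta cylinder sits at roughly (12.5, 1.9) before and (10.1, 4.4) after.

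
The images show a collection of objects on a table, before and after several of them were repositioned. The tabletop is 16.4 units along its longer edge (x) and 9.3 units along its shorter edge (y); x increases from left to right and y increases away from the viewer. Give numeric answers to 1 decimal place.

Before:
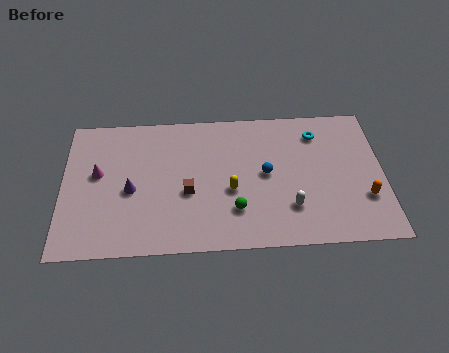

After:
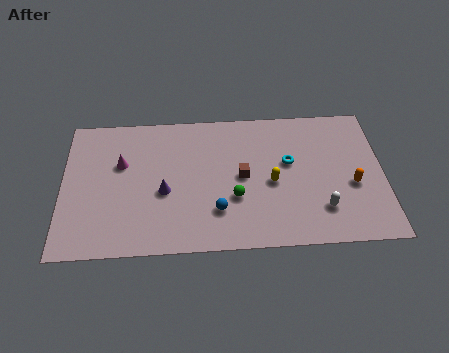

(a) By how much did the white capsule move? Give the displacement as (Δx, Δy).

(1.6, -0.2)

The white capsule was at about (11.6, 2.5) and moved to about (13.2, 2.3).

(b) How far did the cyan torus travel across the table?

2.4

The cyan torus moved from about (13.1, 7.4) to (11.6, 5.5), a distance of √(1.5² + 1.9²) ≈ 2.4.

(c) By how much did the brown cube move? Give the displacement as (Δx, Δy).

(2.8, 0.9)

The brown cube started near (6.4, 3.8) and ended near (9.2, 4.7).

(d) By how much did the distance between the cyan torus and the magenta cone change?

-2.9

They were about 11.5 units apart before and 8.6 after — 2.9 units closer together.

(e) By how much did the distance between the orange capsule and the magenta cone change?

-1.8

The distance was about 13.8 in the first image and 12.0 in the second, so they moved 1.8 units closer together.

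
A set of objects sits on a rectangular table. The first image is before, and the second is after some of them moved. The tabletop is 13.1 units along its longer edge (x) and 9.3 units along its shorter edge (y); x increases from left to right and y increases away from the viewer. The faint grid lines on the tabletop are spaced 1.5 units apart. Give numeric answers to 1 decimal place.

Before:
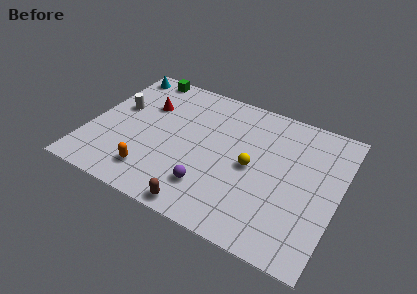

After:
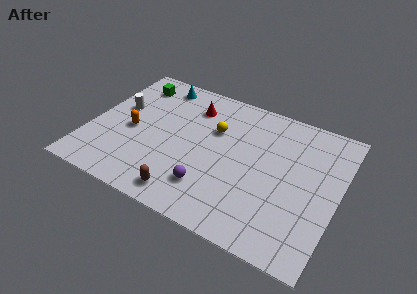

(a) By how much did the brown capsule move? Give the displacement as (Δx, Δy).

(-0.9, 0.4)

The brown capsule started near (6.5, 0.8) and ended near (5.6, 1.2).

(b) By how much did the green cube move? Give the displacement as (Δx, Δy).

(-0.4, -0.9)

The green cube started near (2.1, 8.5) and ended near (1.7, 7.6).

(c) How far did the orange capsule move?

2.8

The orange capsule was near (3.7, 1.8) before and (2.2, 4.2) after, so it travelled √(1.5² + 2.4²) ≈ 2.8 units.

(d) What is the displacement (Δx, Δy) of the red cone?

(2.3, 0.9)

From the two frames, the red cone sits at roughly (2.7, 6.3) before and (5.0, 7.2) after.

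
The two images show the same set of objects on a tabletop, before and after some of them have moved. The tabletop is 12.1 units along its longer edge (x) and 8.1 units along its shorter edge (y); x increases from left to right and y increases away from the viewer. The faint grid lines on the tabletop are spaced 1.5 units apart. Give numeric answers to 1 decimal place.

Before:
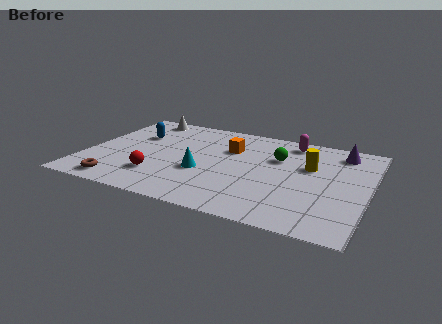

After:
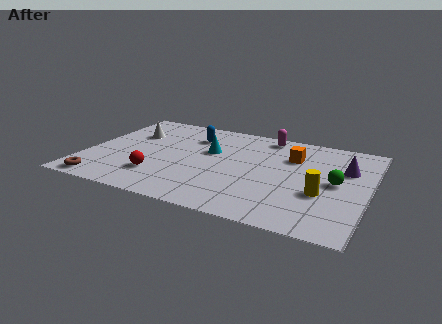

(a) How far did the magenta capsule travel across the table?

1.1

The magenta capsule was near (8.5, 7.0) before and (7.4, 7.2) after, so it travelled √(1.1² + 0.2²) ≈ 1.1 units.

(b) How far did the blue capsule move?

2.5

The blue capsule was near (1.9, 5.4) before and (4.3, 6.1) after, so it travelled √(2.4² + 0.7²) ≈ 2.5 units.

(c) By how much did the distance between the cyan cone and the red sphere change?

+1.4

They were about 2.1 units apart before and 3.5 after — 1.4 units further apart.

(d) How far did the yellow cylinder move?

2.2

From (9.5, 5.1) to (10.2, 3.0), the yellow cylinder covered √(0.7² + 2.1²) ≈ 2.2 units.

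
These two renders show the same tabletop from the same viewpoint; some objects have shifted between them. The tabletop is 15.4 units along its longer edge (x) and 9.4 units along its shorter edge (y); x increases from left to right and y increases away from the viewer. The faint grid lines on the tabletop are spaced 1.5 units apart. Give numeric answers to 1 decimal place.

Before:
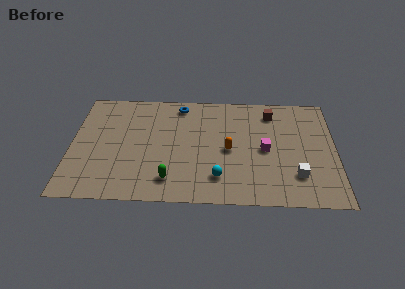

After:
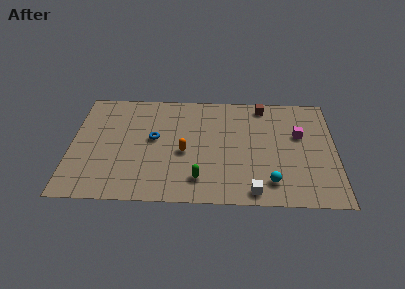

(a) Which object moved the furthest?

the blue torus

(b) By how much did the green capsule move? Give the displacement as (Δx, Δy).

(1.7, 0.1)

From the two frames, the green capsule sits at roughly (5.8, 1.8) before and (7.5, 1.9) after.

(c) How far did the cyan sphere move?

3.0

From (8.6, 2.1) to (11.6, 1.8), the cyan sphere covered √(3.0² + 0.3²) ≈ 3.0 units.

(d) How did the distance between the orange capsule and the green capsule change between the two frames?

-1.9

Before: roughly 4.3 units apart; after: 2.4. That's 1.9 units closer together.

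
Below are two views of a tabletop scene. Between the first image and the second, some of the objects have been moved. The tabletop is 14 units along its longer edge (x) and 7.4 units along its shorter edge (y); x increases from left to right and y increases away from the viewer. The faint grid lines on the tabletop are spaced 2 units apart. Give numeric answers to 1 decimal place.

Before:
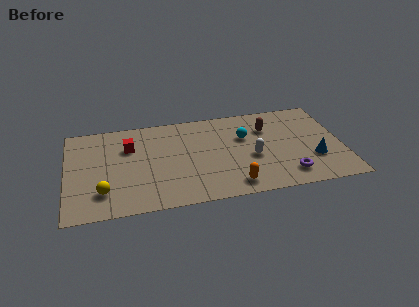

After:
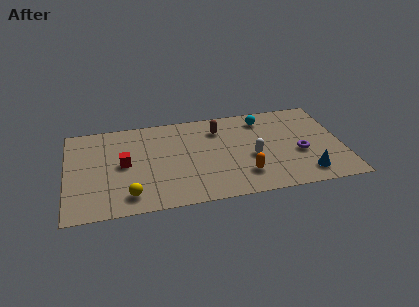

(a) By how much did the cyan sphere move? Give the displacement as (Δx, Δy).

(1.0, 1.3)

From the two frames, the cyan sphere sits at roughly (9.1, 4.8) before and (10.1, 6.1) after.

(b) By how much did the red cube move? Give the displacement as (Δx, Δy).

(-0.3, -1.3)

The red cube was at about (3.2, 5.1) and moved to about (2.9, 3.8).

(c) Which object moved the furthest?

the brown capsule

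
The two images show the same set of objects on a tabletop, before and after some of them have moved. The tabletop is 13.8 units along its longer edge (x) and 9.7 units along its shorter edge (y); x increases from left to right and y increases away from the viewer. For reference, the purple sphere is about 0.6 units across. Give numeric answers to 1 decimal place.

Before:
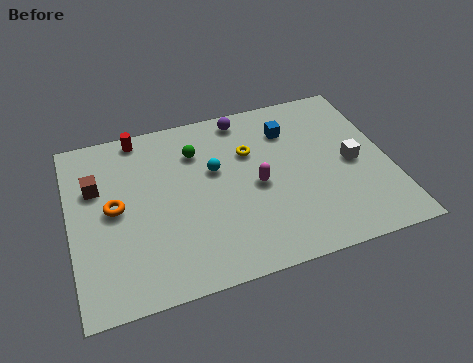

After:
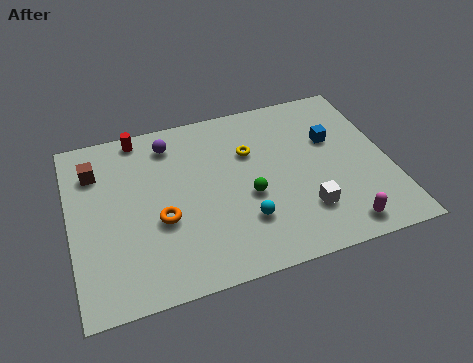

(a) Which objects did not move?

the red cylinder and the yellow torus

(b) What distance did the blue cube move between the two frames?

2.1

From (9.7, 7.3) to (11.5, 6.2), the blue cube covered √(1.8² + 1.1²) ≈ 2.1 units.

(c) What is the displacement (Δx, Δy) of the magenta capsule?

(3.3, -3.3)

From the two frames, the magenta capsule sits at roughly (8.0, 4.5) before and (11.3, 1.2) after.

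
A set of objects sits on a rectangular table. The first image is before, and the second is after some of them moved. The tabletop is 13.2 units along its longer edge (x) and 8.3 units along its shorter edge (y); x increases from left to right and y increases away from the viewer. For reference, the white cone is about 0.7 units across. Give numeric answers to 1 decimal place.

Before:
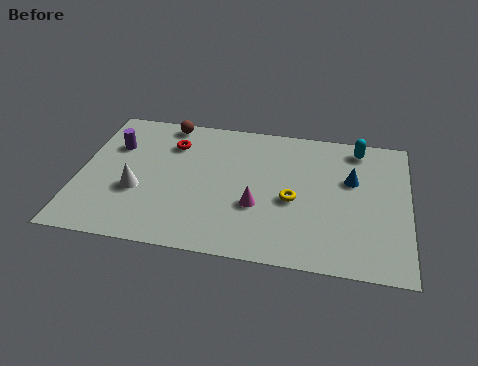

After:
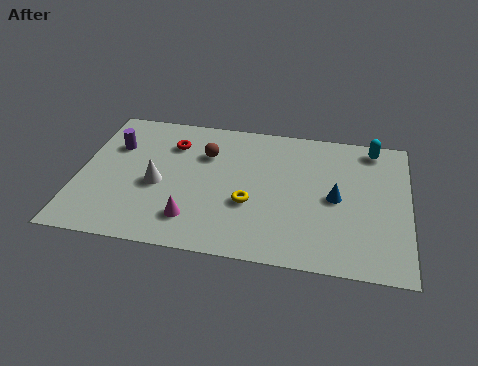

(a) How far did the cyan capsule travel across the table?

0.6

The cyan capsule moved from about (11.1, 7.2) to (11.7, 7.3), a distance of √(0.6² + 0.1²) ≈ 0.6.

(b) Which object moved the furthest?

the magenta cone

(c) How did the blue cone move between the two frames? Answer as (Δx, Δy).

(-0.6, -1.2)

From the two frames, the blue cone sits at roughly (10.9, 5.2) before and (10.3, 4.0) after.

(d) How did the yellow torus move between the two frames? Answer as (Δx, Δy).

(-1.7, -0.5)

From the two frames, the yellow torus sits at roughly (8.6, 3.6) before and (6.9, 3.1) after.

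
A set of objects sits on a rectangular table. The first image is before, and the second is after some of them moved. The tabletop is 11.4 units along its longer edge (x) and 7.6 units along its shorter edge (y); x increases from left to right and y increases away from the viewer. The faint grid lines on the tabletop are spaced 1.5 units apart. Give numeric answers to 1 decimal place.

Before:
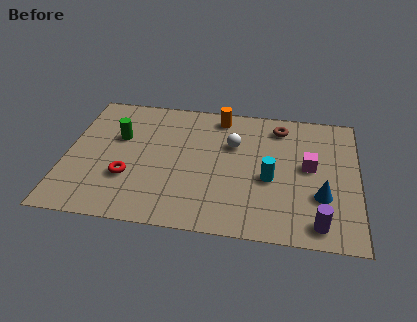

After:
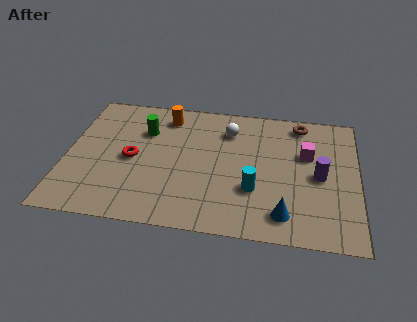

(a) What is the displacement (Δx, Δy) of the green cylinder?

(1.0, 0.5)

From the two frames, the green cylinder sits at roughly (2.0, 4.8) before and (3.0, 5.3) after.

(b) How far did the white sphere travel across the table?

0.8

From (6.5, 5.0) to (6.3, 5.8), the white sphere covered √(0.2² + 0.8²) ≈ 0.8 units.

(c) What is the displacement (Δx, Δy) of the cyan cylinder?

(-0.6, -0.7)

From the two frames, the cyan cylinder sits at roughly (8.0, 3.2) before and (7.4, 2.5) after.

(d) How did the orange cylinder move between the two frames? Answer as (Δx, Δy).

(-2.1, -0.3)

The orange cylinder was at about (5.9, 6.6) and moved to about (3.8, 6.3).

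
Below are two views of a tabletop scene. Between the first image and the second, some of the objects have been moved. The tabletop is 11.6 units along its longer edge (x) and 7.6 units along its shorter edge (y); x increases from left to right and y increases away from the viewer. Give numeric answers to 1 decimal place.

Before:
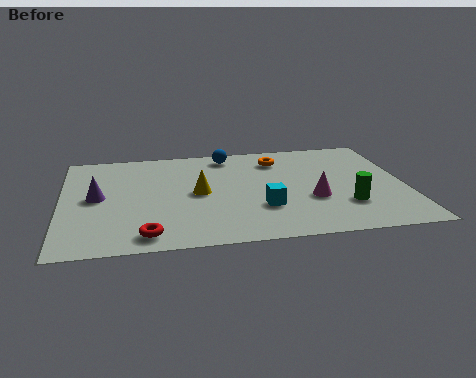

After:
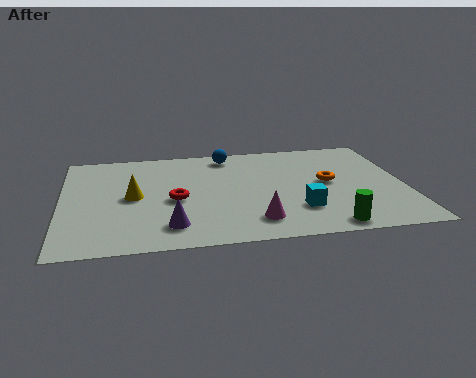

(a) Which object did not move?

the blue sphere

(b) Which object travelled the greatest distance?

the purple cone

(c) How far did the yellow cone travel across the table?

2.2

The yellow cone moved from about (4.6, 3.8) to (2.4, 3.8), a distance of √(2.2² + 0.0²) ≈ 2.2.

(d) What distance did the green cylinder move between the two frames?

1.6

The green cylinder was near (9.5, 2.2) before and (8.8, 0.8) after, so it travelled √(0.7² + 1.4²) ≈ 1.6 units.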